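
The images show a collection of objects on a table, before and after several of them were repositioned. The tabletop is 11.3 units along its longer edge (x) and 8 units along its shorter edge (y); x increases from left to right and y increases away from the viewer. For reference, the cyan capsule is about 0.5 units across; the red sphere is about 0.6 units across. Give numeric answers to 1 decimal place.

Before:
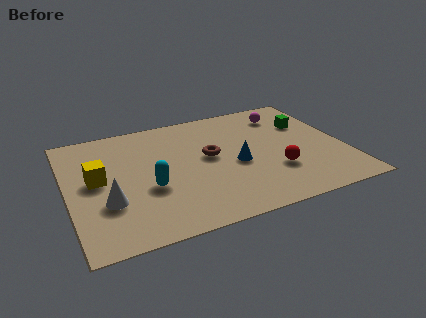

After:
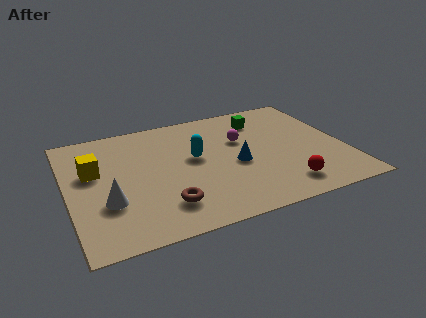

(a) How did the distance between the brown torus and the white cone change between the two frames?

-2.2

The distance was about 4.6 in the first image and 2.4 in the second, so they moved 2.2 units closer together.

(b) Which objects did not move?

the white cone and the blue cone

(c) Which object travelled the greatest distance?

the brown torus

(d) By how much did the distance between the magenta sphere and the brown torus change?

+0.9

The distance was about 3.9 in the first image and 4.8 in the second, so they moved 0.9 units further apart.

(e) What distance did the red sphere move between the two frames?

1.1

The red sphere moved from about (8.3, 2.5) to (8.5, 1.4), a distance of √(0.2² + 1.1²) ≈ 1.1.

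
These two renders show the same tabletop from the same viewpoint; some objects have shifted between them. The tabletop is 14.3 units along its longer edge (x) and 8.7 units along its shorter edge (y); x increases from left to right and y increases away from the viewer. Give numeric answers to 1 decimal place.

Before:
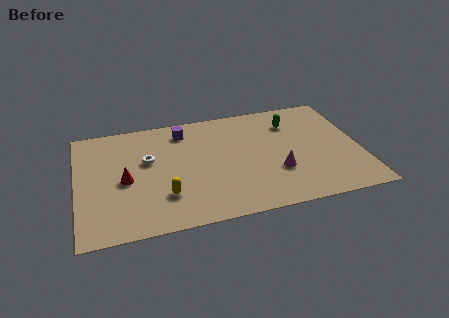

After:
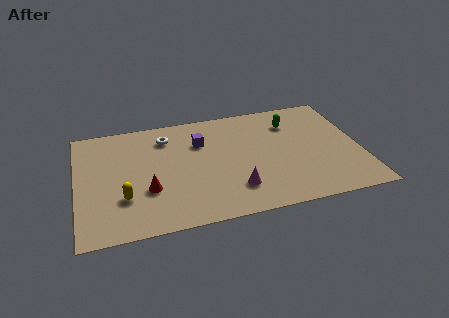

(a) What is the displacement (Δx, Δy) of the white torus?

(1.0, 1.6)

From the two frames, the white torus sits at roughly (3.6, 5.3) before and (4.6, 6.9) after.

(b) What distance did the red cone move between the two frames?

1.5

From (2.4, 4.0) to (3.5, 3.0), the red cone covered √(1.1² + 1.0²) ≈ 1.5 units.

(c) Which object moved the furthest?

the magenta cone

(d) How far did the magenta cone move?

2.3

From (10.0, 2.9) to (7.8, 2.1), the magenta cone covered √(2.2² + 0.8²) ≈ 2.3 units.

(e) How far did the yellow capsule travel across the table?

2.0

From (4.3, 2.4) to (2.3, 2.7), the yellow capsule covered √(2.0² + 0.3²) ≈ 2.0 units.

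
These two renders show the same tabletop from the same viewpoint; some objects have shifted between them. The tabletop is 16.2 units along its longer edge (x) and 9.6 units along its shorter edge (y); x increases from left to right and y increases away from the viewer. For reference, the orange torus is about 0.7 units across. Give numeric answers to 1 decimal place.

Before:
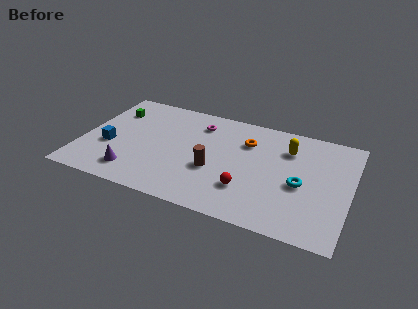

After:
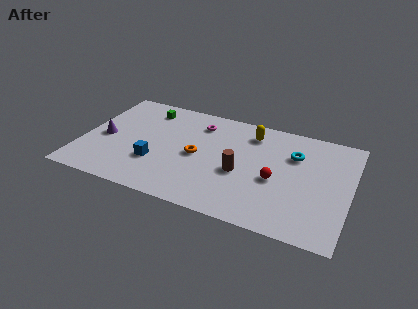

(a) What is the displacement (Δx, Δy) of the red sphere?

(1.6, 1.4)

The red sphere started near (10.2, 2.7) and ended near (11.8, 4.1).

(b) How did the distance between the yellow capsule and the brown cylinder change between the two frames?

-1.6

They were about 5.4 units apart before and 3.8 after — 1.6 units closer together.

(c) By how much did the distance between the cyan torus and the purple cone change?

+1.4

They were about 10.2 units apart before and 11.6 after — 1.4 units further apart.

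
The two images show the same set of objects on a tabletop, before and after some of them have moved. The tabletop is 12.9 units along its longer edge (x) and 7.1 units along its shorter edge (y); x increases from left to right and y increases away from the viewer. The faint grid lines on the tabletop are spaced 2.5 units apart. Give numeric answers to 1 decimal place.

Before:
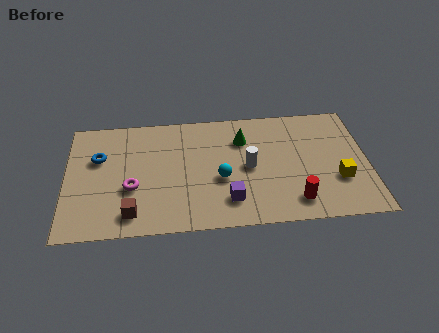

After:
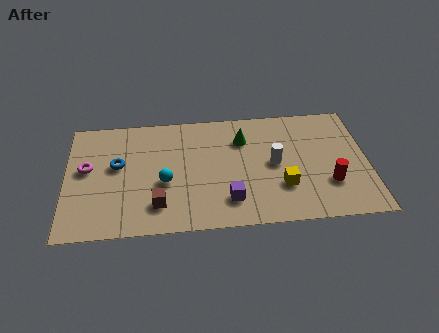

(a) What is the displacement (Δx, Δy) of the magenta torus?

(-1.9, 1.3)

The magenta torus was at about (2.8, 2.7) and moved to about (0.9, 4.0).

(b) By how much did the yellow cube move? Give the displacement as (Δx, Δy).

(-2.4, -0.2)

The yellow cube was at about (11.6, 2.4) and moved to about (9.2, 2.2).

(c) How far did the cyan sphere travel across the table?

2.4

From (6.6, 2.9) to (4.2, 2.9), the cyan sphere covered √(2.4² + 0.0²) ≈ 2.4 units.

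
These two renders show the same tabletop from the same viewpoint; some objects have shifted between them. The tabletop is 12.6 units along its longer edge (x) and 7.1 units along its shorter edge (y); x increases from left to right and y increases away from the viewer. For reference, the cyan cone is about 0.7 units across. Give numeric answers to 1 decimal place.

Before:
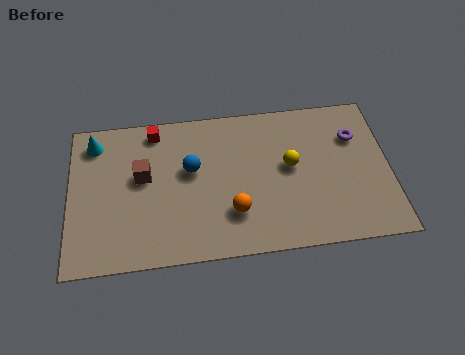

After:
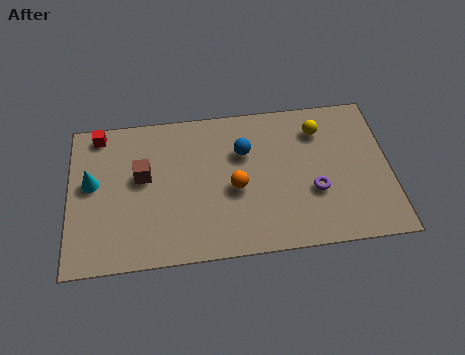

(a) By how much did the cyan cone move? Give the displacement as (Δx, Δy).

(-0.1, -1.9)

The cyan cone was at about (1.0, 5.9) and moved to about (0.9, 4.0).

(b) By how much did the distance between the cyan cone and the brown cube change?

-0.6

The distance was about 2.6 in the first image and 2.0 in the second, so they moved 0.6 units closer together.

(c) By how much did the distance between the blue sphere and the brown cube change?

+2.2

They were about 1.9 units apart before and 4.1 after — 2.2 units further apart.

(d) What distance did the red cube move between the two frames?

2.2

The red cube moved from about (3.4, 6.2) to (1.2, 6.3), a distance of √(2.2² + 0.1²) ≈ 2.2.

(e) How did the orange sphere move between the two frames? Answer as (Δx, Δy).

(0.1, 1.1)

The orange sphere started near (6.4, 2.0) and ended near (6.5, 3.1).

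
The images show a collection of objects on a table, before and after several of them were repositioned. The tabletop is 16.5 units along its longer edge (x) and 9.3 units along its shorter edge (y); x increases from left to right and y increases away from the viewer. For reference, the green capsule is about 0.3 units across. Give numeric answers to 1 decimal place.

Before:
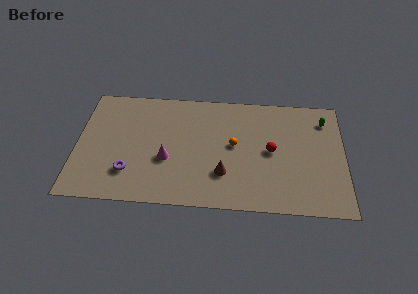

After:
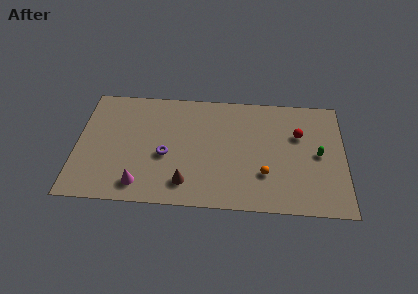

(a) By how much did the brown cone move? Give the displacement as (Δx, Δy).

(-2.3, -0.9)

The brown cone started near (9.1, 2.7) and ended near (6.8, 1.8).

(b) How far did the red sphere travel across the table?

2.2

The red sphere was near (12.0, 4.7) before and (13.7, 6.1) after, so it travelled √(1.7² + 1.4²) ≈ 2.2 units.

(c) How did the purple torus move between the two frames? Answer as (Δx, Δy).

(2.2, 1.5)

The purple torus started near (3.3, 2.4) and ended near (5.5, 3.9).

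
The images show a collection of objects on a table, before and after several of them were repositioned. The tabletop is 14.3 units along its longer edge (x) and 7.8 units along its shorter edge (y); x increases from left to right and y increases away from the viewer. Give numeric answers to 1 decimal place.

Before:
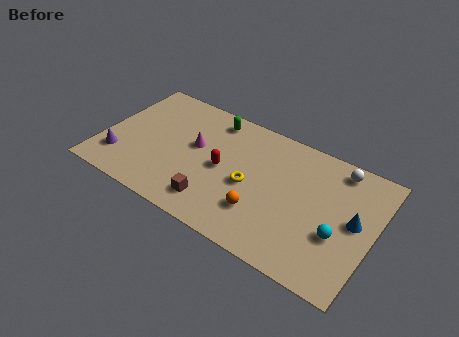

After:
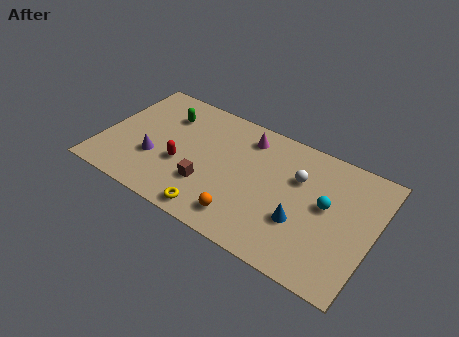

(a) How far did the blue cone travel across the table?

3.0

From (13.3, 4.1) to (10.7, 2.7), the blue cone covered √(2.6² + 1.4²) ≈ 3.0 units.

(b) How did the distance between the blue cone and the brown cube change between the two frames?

-2.6

They were about 7.5 units apart before and 4.9 after — 2.6 units closer together.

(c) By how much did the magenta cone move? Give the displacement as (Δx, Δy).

(2.5, 1.9)

The magenta cone started near (4.8, 4.5) and ended near (7.3, 6.4).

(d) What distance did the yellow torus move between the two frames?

3.0

The yellow torus was near (7.9, 3.5) before and (6.4, 0.9) after, so it travelled √(1.5² + 2.6²) ≈ 3.0 units.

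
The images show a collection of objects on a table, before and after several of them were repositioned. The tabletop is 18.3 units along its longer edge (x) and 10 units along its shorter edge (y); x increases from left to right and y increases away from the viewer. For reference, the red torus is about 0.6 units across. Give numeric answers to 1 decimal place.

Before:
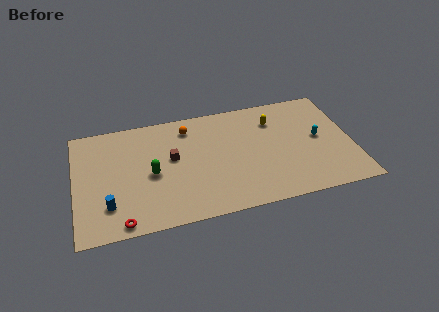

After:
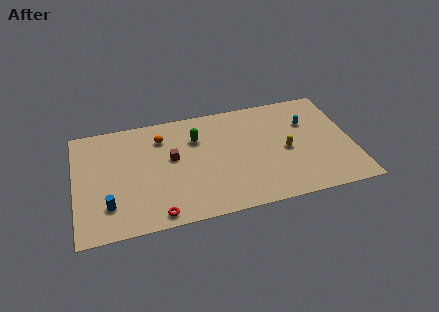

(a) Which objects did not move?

the brown cube and the blue cylinder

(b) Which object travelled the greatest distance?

the green capsule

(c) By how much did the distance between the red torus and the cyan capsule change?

-2.1

Before: roughly 13.9 units apart; after: 11.8. That's 2.1 units closer together.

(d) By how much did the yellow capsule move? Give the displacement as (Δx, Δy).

(0.6, -2.9)

From the two frames, the yellow capsule sits at roughly (13.3, 7.5) before and (13.9, 4.6) after.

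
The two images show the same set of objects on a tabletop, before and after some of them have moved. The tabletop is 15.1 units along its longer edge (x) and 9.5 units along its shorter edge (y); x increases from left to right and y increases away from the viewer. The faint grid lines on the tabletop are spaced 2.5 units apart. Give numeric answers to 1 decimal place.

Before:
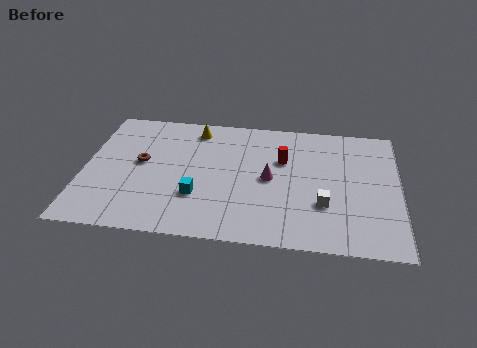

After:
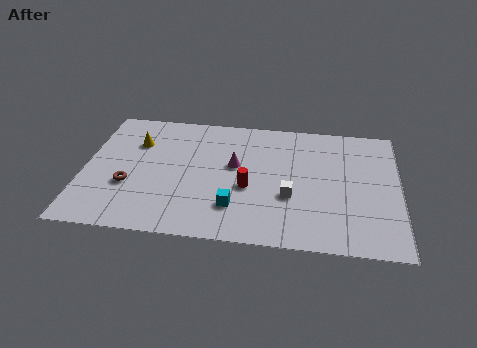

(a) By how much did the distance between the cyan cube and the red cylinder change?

-3.5

Before: roughly 5.1 units apart; after: 1.6. That's 3.5 units closer together.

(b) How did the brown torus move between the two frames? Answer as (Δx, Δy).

(-0.5, -1.8)

The brown torus was at about (2.7, 5.2) and moved to about (2.2, 3.4).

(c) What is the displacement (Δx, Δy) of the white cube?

(-1.6, 0.4)

The white cube was at about (11.5, 3.1) and moved to about (9.9, 3.5).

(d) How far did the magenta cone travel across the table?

1.9

The magenta cone moved from about (8.9, 4.7) to (7.2, 5.5), a distance of √(1.7² + 0.8²) ≈ 1.9.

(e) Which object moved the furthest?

the yellow cone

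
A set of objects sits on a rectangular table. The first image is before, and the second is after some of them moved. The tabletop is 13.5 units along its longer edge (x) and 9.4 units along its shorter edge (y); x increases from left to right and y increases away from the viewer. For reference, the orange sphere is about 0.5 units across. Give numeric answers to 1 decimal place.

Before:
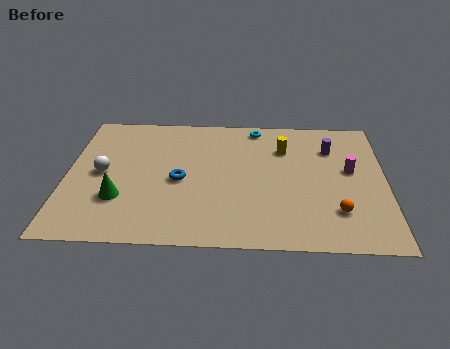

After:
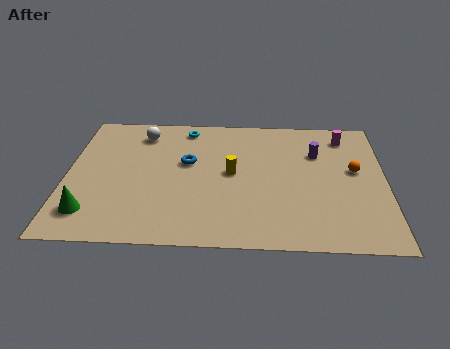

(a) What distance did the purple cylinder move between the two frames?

0.7

From (11.2, 6.9) to (10.6, 6.5), the purple cylinder covered √(0.6² + 0.4²) ≈ 0.7 units.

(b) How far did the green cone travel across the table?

1.6

The green cone moved from about (2.3, 2.9) to (1.1, 1.9), a distance of √(1.2² + 1.0²) ≈ 1.6.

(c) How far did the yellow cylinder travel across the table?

2.9

The yellow cylinder was near (9.2, 6.8) before and (7.0, 4.9) after, so it travelled √(2.2² + 1.9²) ≈ 2.9 units.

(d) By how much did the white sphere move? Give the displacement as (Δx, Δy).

(1.6, 3.0)

The white sphere started near (1.5, 4.7) and ended near (3.1, 7.7).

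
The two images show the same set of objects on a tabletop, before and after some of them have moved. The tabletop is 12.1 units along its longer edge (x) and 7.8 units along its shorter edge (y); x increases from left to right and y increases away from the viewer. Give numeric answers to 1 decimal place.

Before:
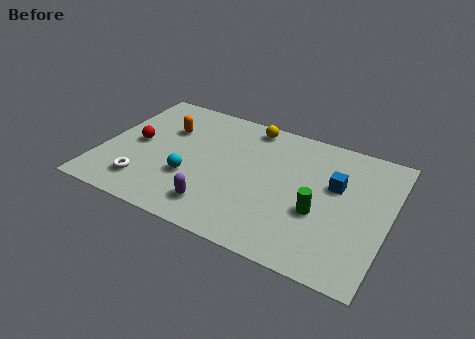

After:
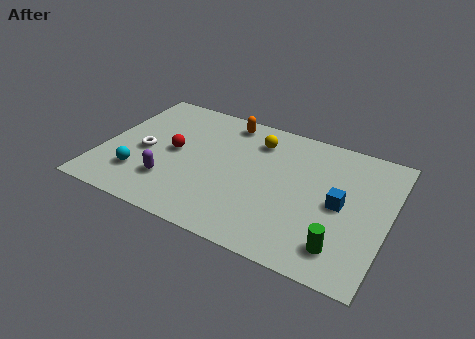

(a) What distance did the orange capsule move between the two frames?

2.8

The orange capsule was near (2.5, 5.3) before and (4.9, 6.8) after, so it travelled √(2.4² + 1.5²) ≈ 2.8 units.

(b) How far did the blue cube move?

1.0

The blue cube was near (9.8, 4.8) before and (10.1, 3.8) after, so it travelled √(0.3² + 1.0²) ≈ 1.0 units.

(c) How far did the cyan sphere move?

2.2

The cyan sphere moved from about (3.9, 2.7) to (1.8, 2.0), a distance of √(2.1² + 0.7²) ≈ 2.2.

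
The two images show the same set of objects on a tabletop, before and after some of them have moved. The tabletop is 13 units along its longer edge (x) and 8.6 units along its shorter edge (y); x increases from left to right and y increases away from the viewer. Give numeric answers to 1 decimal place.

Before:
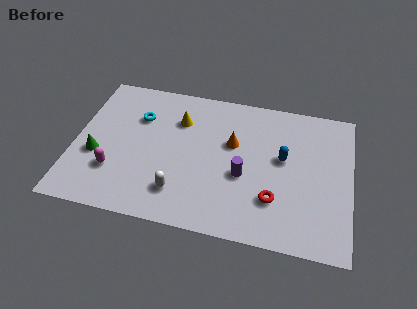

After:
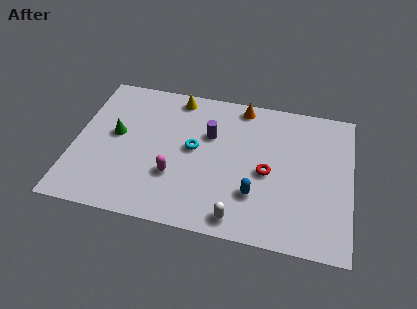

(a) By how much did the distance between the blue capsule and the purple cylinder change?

+1.6

Before: roughly 2.3 units apart; after: 3.9. That's 1.6 units further apart.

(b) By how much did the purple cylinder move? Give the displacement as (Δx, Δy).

(-1.7, 2.1)

From the two frames, the purple cylinder sits at roughly (8.0, 3.5) before and (6.3, 5.6) after.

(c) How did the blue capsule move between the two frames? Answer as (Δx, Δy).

(-1.2, -2.4)

The blue capsule started near (9.8, 4.9) and ended near (8.6, 2.5).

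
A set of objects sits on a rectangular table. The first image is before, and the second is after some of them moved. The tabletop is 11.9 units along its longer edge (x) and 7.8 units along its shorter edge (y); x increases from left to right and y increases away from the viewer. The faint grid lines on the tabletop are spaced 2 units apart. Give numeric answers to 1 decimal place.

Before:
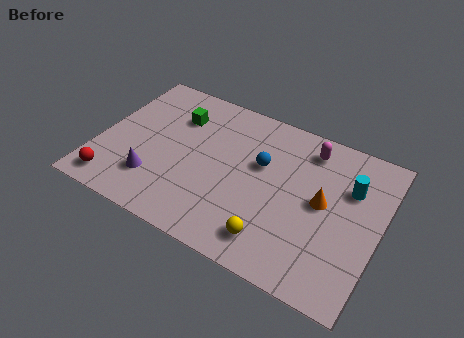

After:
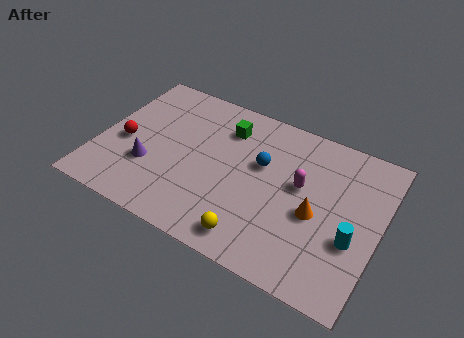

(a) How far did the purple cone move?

0.7

The purple cone was near (2.6, 2.0) before and (2.3, 2.6) after, so it travelled √(0.3² + 0.6²) ≈ 0.7 units.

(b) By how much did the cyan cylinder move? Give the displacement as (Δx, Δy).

(0.4, -2.4)

The cyan cylinder started near (10.5, 5.3) and ended near (10.9, 2.9).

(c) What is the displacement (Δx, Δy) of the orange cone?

(-0.2, -0.7)

From the two frames, the orange cone sits at roughly (9.5, 4.1) before and (9.3, 3.4) after.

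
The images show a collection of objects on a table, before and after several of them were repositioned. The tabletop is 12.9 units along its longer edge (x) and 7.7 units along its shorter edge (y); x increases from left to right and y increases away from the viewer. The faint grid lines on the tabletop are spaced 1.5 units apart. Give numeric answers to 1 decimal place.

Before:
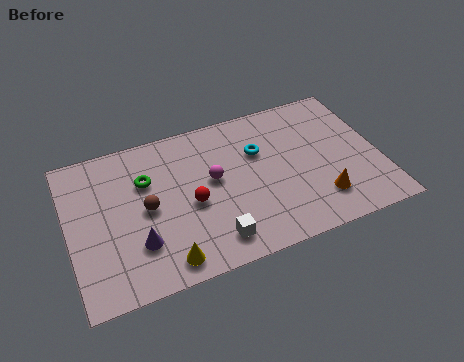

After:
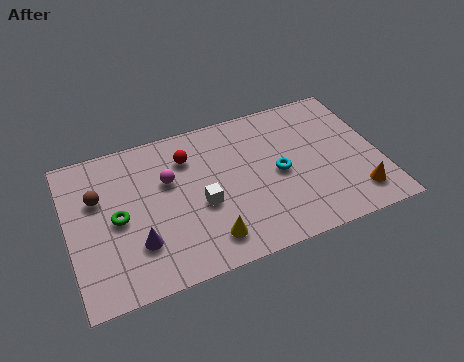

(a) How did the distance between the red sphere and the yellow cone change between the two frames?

+1.7

The distance was about 2.7 in the first image and 4.4 in the second, so they moved 1.7 units further apart.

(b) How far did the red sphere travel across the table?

2.4

The red sphere was near (5.0, 3.4) before and (5.1, 5.8) after, so it travelled √(0.1² + 2.4²) ≈ 2.4 units.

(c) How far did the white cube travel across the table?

1.9

From (5.7, 1.3) to (5.4, 3.2), the white cube covered √(0.3² + 1.9²) ≈ 1.9 units.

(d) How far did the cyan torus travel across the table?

1.6

The cyan torus was near (8.0, 5.1) before and (8.7, 3.7) after, so it travelled √(0.7² + 1.4²) ≈ 1.6 units.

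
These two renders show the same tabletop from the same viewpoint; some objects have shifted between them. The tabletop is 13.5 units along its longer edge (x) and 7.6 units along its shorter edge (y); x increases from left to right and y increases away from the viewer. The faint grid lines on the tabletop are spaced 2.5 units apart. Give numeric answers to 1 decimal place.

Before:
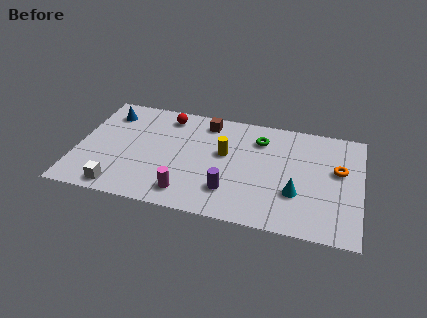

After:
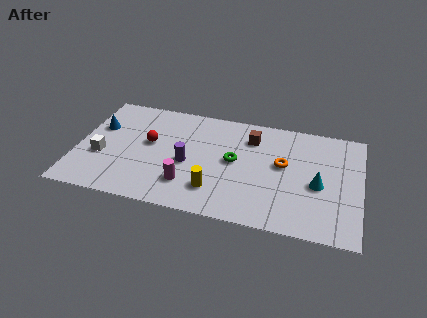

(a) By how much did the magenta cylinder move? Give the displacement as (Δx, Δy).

(0.0, 0.6)

The magenta cylinder started near (5.4, 1.3) and ended near (5.4, 1.9).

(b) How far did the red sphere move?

2.2

The red sphere was near (4.1, 6.4) before and (3.4, 4.3) after, so it travelled √(0.7² + 2.1²) ≈ 2.2 units.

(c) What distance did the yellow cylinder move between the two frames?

2.6

From (7.0, 4.4) to (6.7, 1.8), the yellow cylinder covered √(0.3² + 2.6²) ≈ 2.6 units.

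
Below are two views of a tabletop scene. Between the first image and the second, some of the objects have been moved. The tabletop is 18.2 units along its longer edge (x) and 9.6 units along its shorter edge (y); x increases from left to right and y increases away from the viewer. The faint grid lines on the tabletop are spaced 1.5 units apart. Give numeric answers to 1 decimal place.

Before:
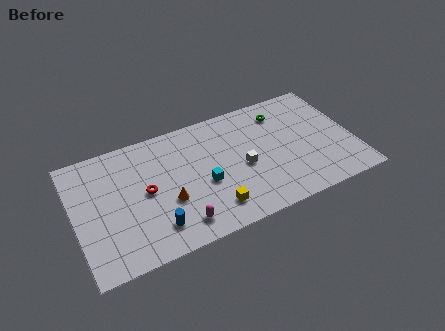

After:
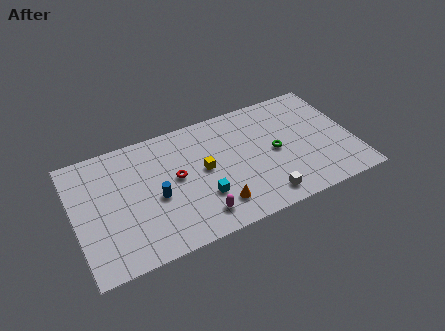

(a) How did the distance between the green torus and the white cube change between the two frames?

-1.0

The distance was about 4.5 in the first image and 3.5 in the second, so they moved 1.0 units closer together.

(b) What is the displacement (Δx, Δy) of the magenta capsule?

(1.3, 0.1)

The magenta capsule started near (6.4, 1.6) and ended near (7.7, 1.7).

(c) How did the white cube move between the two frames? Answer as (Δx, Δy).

(1.0, -2.9)

The white cube started near (10.9, 4.3) and ended near (11.9, 1.4).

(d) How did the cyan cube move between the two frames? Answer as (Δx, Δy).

(-0.2, -1.0)

The cyan cube started near (8.3, 4.0) and ended near (8.1, 3.0).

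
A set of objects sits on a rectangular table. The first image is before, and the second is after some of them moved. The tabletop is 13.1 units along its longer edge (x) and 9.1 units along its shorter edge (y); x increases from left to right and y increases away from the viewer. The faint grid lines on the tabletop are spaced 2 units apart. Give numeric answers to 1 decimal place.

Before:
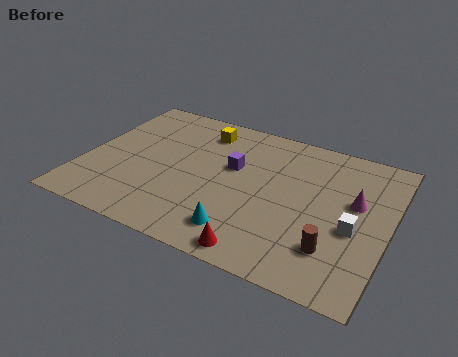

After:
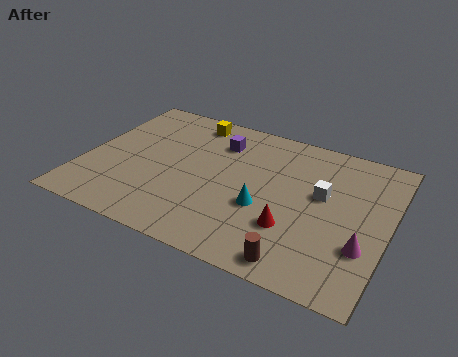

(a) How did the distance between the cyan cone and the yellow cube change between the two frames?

-0.4

They were about 6.2 units apart before and 5.8 after — 0.4 units closer together.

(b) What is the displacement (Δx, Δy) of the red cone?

(1.1, 1.9)

From the two frames, the red cone sits at roughly (8.1, 0.9) before and (9.2, 2.8) after.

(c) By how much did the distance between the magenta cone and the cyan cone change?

-1.4

The distance was about 5.7 in the first image and 4.3 in the second, so they moved 1.4 units closer together.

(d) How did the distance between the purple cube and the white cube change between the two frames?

-0.7

Before: roughly 5.7 units apart; after: 5.0. That's 0.7 units closer together.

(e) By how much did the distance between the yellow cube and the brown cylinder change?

+0.8

They were about 8.1 units apart before and 8.9 after — 0.8 units further apart.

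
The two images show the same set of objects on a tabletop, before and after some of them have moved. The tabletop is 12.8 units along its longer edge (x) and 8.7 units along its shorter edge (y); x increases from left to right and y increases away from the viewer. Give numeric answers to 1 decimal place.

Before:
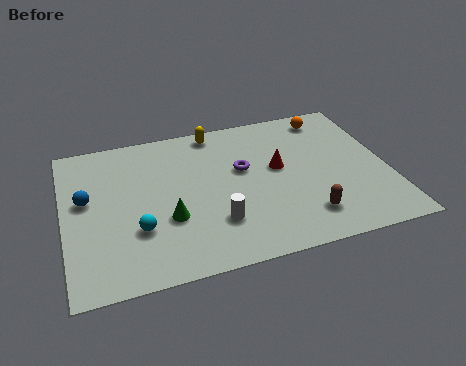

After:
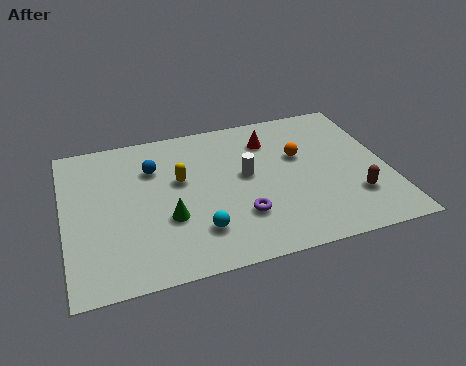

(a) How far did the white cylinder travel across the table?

2.8

The white cylinder moved from about (5.8, 2.4) to (7.2, 4.8), a distance of √(1.4² + 2.4²) ≈ 2.8.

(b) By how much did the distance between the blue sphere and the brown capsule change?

-0.4

They were about 9.0 units apart before and 8.6 after — 0.4 units closer together.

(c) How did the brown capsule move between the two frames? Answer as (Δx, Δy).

(2.0, 0.6)

The brown capsule started near (9.3, 1.8) and ended near (11.3, 2.4).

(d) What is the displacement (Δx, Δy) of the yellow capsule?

(-1.6, -2.6)

The yellow capsule started near (6.2, 7.8) and ended near (4.6, 5.2).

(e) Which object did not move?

the green cone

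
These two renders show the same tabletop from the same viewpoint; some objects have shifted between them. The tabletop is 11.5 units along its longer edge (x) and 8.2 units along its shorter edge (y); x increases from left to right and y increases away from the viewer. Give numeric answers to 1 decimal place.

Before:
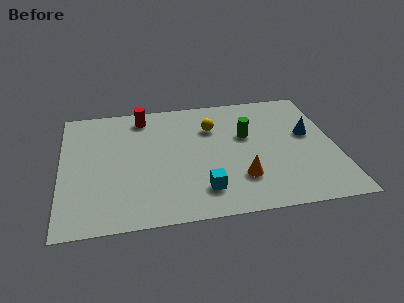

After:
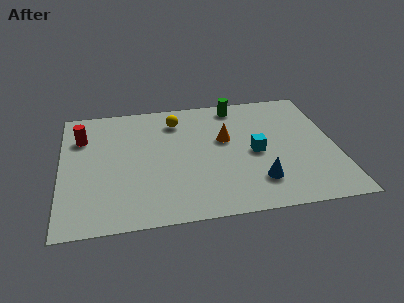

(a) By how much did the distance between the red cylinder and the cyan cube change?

+1.7

Before: roughly 5.8 units apart; after: 7.5. That's 1.7 units further apart.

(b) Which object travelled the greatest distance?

the blue cone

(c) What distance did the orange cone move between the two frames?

2.7

The orange cone moved from about (7.4, 2.2) to (6.9, 4.9), a distance of √(0.5² + 2.7²) ≈ 2.7.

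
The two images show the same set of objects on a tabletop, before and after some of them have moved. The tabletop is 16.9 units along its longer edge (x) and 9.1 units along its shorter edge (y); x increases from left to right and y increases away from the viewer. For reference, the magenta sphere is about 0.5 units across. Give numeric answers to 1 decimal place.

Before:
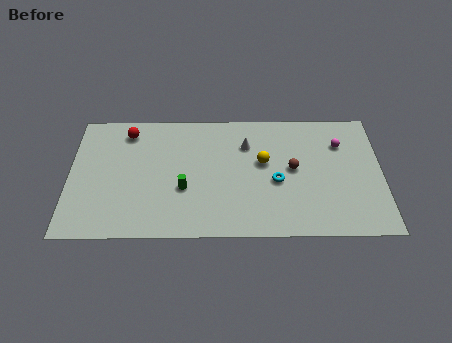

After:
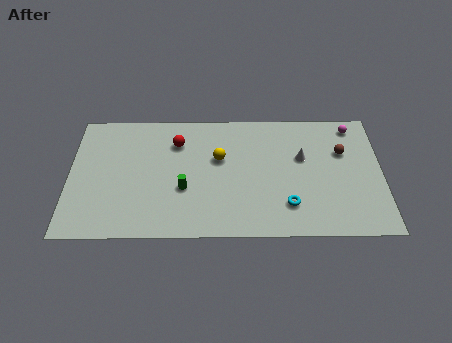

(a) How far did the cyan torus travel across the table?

1.8

The cyan torus moved from about (11.2, 3.9) to (11.8, 2.2), a distance of √(0.6² + 1.7²) ≈ 1.8.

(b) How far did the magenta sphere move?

1.5

The magenta sphere was near (14.7, 6.6) before and (15.4, 7.9) after, so it travelled √(0.7² + 1.3²) ≈ 1.5 units.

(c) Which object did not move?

the green cylinder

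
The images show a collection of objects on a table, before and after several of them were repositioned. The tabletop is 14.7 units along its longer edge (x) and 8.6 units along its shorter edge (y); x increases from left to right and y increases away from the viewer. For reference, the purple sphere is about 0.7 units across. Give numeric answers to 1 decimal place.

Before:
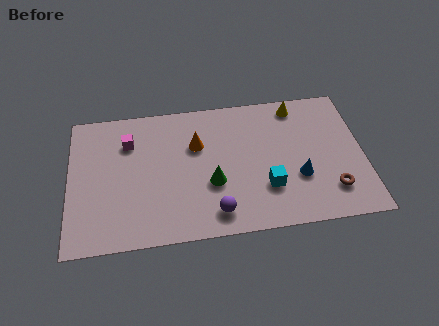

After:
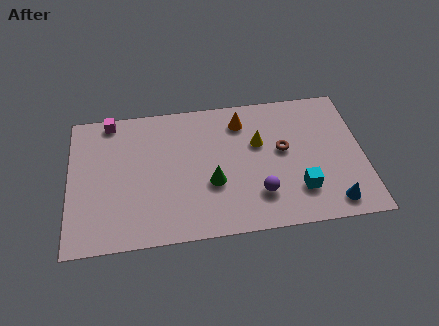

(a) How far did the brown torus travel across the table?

3.6

The brown torus moved from about (13.0, 2.0) to (10.7, 4.8), a distance of √(2.3² + 2.8²) ≈ 3.6.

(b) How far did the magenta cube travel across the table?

1.7

From (3.0, 6.3) to (2.1, 7.8), the magenta cube covered √(0.9² + 1.5²) ≈ 1.7 units.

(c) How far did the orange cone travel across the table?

2.6

From (6.4, 5.7) to (8.7, 6.9), the orange cone covered √(2.3² + 1.2²) ≈ 2.6 units.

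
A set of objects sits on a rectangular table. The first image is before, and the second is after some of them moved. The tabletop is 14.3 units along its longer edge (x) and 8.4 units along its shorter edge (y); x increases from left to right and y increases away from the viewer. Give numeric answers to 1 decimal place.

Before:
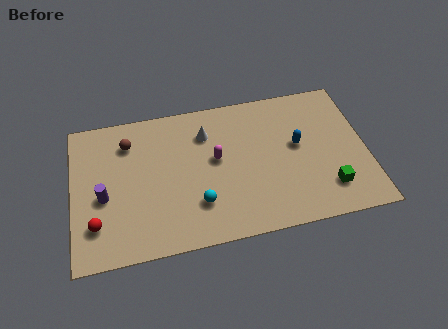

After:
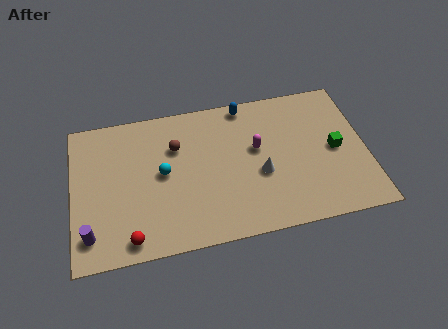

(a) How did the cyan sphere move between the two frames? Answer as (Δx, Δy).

(-1.6, 2.1)

The cyan sphere was at about (6.0, 2.3) and moved to about (4.4, 4.4).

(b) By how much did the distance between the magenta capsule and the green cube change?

-2.1

Before: roughly 6.0 units apart; after: 3.9. That's 2.1 units closer together.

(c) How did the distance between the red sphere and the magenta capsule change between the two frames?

+1.0

They were about 6.4 units apart before and 7.4 after — 1.0 units further apart.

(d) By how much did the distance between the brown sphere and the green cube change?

-2.7

The distance was about 10.6 in the first image and 7.9 in the second, so they moved 2.7 units closer together.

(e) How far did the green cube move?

2.3

The green cube moved from about (12.3, 1.9) to (12.8, 4.1), a distance of √(0.5² + 2.2²) ≈ 2.3.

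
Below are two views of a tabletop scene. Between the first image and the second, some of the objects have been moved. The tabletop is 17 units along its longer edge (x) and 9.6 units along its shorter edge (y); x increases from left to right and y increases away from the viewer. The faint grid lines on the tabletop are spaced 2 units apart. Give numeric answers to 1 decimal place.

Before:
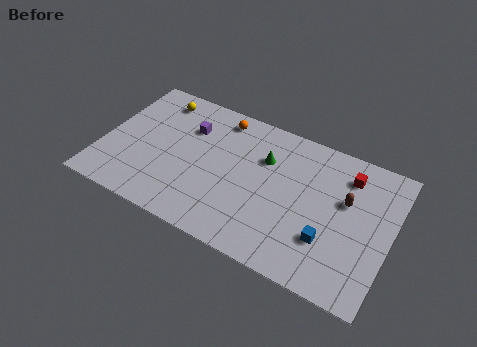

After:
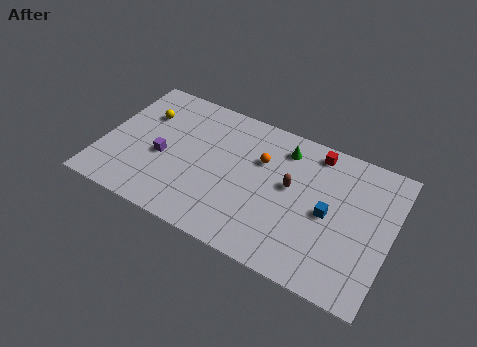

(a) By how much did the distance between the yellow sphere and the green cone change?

+1.5

The distance was about 6.9 in the first image and 8.4 in the second, so they moved 1.5 units further apart.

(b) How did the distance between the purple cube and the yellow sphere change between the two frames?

+0.5

They were about 2.5 units apart before and 3.0 after — 0.5 units further apart.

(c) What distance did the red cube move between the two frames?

2.2

The red cube was near (14.2, 7.6) before and (12.2, 8.4) after, so it travelled √(2.0² + 0.8²) ≈ 2.2 units.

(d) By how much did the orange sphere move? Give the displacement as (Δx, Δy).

(2.7, -1.9)

The orange sphere started near (6.5, 8.3) and ended near (9.2, 6.4).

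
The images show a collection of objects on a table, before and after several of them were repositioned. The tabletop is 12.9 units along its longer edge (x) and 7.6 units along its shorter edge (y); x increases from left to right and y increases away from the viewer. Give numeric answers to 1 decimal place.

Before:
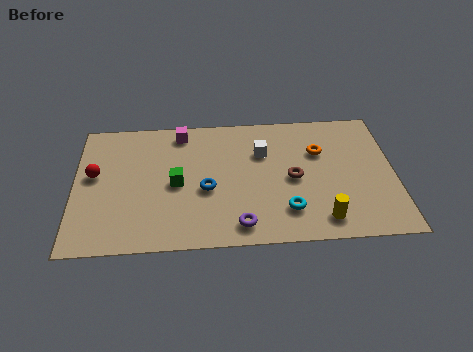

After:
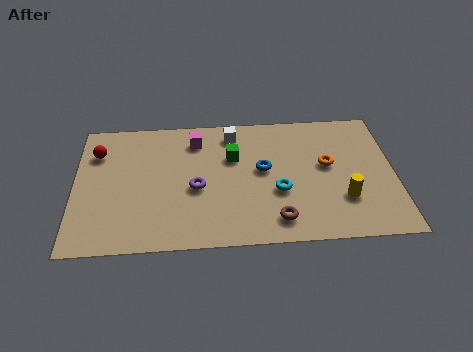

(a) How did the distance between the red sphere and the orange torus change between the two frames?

+0.3

They were about 9.1 units apart before and 9.4 after — 0.3 units further apart.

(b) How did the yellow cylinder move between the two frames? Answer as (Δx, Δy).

(0.9, 1.1)

The yellow cylinder was at about (9.9, 1.2) and moved to about (10.8, 2.3).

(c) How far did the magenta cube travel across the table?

0.8

From (4.3, 6.6) to (4.9, 6.1), the magenta cube covered √(0.6² + 0.5²) ≈ 0.8 units.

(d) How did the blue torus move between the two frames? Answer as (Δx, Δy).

(2.3, 1.0)

From the two frames, the blue torus sits at roughly (5.3, 3.2) before and (7.6, 4.2) after.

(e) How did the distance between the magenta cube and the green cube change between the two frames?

-1.1

They were about 3.0 units apart before and 1.9 after — 1.1 units closer together.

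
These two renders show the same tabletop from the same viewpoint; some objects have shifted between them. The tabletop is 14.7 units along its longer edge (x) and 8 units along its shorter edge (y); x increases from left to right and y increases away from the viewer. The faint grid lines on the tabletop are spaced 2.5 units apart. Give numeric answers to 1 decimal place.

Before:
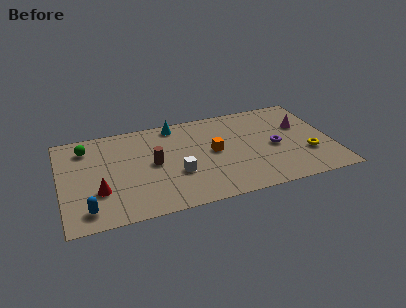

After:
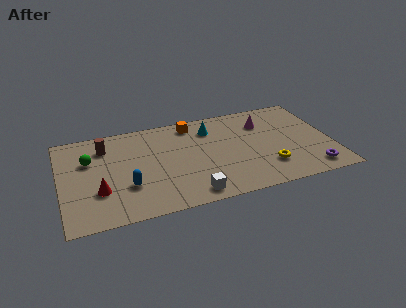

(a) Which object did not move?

the red cone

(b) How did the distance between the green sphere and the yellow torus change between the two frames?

-2.4

Before: roughly 12.4 units apart; after: 10.0. That's 2.4 units closer together.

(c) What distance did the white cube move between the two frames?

2.0

From (6.2, 2.9) to (6.8, 1.0), the white cube covered √(0.6² + 1.9²) ≈ 2.0 units.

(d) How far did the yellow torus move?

2.3

From (13.3, 2.6) to (11.1, 2.1), the yellow torus covered √(2.2² + 0.5²) ≈ 2.3 units.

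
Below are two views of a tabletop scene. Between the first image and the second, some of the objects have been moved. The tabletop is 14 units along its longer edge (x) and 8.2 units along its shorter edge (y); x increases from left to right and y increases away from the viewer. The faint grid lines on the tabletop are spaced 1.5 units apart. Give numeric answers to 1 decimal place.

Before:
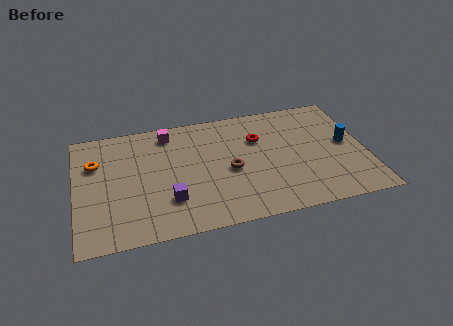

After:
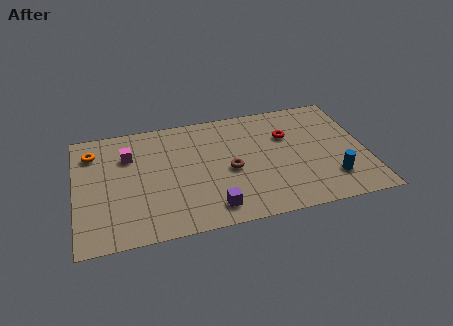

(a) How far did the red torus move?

1.4

The red torus moved from about (8.9, 5.6) to (10.3, 5.5), a distance of √(1.4² + 0.1²) ≈ 1.4.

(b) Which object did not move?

the brown torus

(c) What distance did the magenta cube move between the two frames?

2.3

From (4.6, 7.0) to (2.6, 5.8), the magenta cube covered √(2.0² + 1.2²) ≈ 2.3 units.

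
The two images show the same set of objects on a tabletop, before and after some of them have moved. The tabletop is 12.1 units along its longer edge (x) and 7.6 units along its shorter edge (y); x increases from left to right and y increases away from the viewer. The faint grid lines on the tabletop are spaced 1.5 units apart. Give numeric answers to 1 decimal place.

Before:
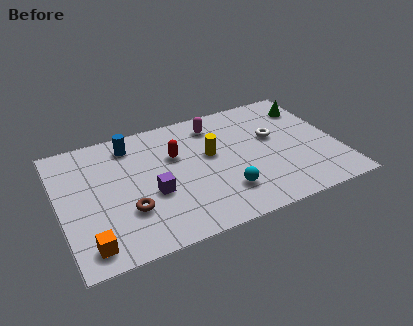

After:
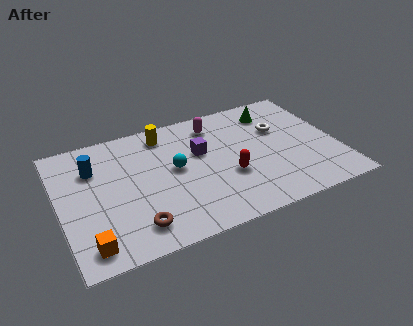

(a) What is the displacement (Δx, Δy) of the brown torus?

(0.2, -1.0)

The brown torus was at about (2.8, 2.4) and moved to about (3.0, 1.4).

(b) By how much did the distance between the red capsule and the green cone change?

-2.1

They were about 6.2 units apart before and 4.1 after — 2.1 units closer together.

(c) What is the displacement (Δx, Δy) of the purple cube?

(2.3, 1.7)

The purple cube started near (3.9, 3.0) and ended near (6.2, 4.7).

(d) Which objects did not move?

the orange cube and the magenta capsule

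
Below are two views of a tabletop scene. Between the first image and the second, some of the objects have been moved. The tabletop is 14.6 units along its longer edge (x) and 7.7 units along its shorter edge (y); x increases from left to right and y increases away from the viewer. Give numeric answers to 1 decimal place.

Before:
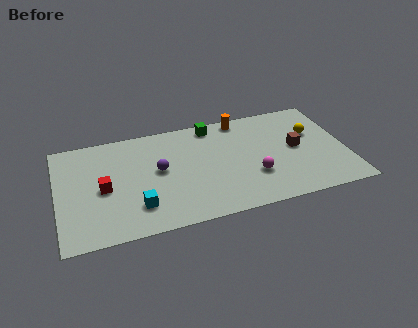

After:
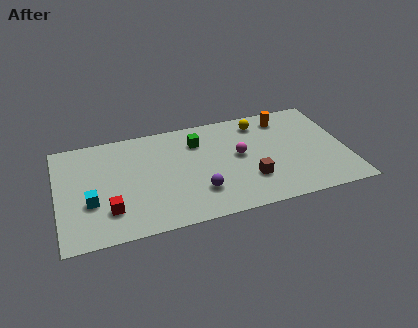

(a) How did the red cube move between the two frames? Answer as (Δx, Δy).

(0.2, -1.6)

From the two frames, the red cube sits at roughly (2.3, 3.6) before and (2.5, 2.0) after.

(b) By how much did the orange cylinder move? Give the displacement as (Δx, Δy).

(2.2, -0.5)

From the two frames, the orange cylinder sits at roughly (9.5, 6.9) before and (11.7, 6.4) after.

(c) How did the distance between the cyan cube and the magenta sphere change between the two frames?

+1.8

Before: roughly 5.9 units apart; after: 7.7. That's 1.8 units further apart.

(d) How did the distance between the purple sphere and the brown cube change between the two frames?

-4.4

They were about 7.0 units apart before and 2.6 after — 4.4 units closer together.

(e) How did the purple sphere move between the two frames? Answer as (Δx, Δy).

(1.9, -2.1)

The purple sphere started near (5.1, 4.2) and ended near (7.0, 2.1).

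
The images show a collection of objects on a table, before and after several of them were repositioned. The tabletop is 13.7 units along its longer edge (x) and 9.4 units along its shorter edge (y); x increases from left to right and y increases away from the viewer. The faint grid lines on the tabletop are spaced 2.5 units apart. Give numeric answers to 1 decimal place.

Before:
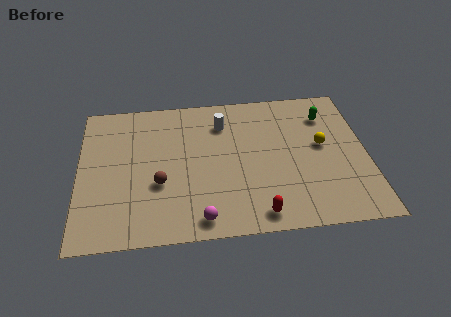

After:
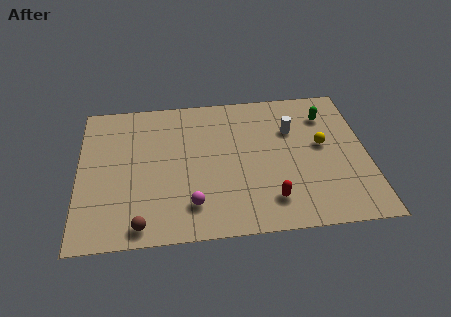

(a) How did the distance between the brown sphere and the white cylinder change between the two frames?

+4.3

They were about 4.8 units apart before and 9.1 after — 4.3 units further apart.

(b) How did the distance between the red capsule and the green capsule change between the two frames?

-1.0

Before: roughly 7.0 units apart; after: 6.0. That's 1.0 units closer together.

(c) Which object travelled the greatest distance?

the white cylinder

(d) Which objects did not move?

the green capsule and the yellow sphere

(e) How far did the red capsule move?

1.0

The red capsule moved from about (8.4, 1.1) to (9.0, 1.9), a distance of √(0.6² + 0.8²) ≈ 1.0.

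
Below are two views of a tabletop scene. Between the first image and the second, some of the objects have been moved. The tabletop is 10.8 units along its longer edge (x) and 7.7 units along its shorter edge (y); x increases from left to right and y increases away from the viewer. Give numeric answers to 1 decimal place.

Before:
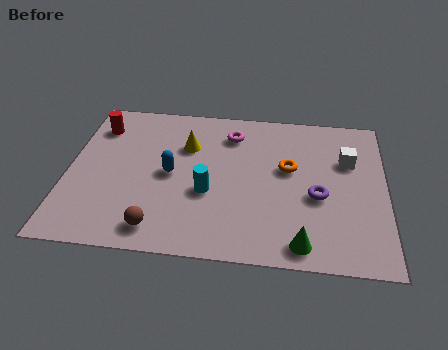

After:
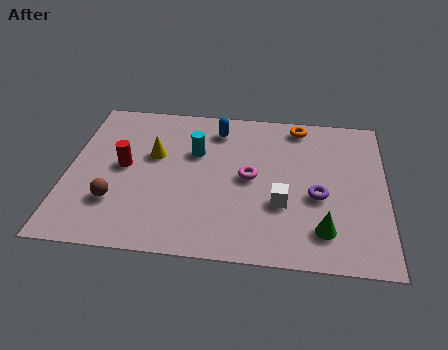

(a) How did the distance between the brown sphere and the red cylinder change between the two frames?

-3.6

They were about 5.4 units apart before and 1.8 after — 3.6 units closer together.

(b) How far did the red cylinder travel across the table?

2.2

The red cylinder moved from about (0.9, 6.0) to (1.9, 4.0), a distance of √(1.0² + 2.0²) ≈ 2.2.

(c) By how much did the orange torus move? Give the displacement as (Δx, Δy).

(0.3, 2.3)

The orange torus was at about (7.5, 4.5) and moved to about (7.8, 6.8).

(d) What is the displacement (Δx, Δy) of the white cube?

(-2.2, -2.4)

From the two frames, the white cube sits at roughly (9.5, 5.1) before and (7.3, 2.7) after.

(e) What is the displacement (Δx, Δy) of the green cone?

(0.7, 0.7)

The green cone was at about (8.0, 0.9) and moved to about (8.7, 1.6).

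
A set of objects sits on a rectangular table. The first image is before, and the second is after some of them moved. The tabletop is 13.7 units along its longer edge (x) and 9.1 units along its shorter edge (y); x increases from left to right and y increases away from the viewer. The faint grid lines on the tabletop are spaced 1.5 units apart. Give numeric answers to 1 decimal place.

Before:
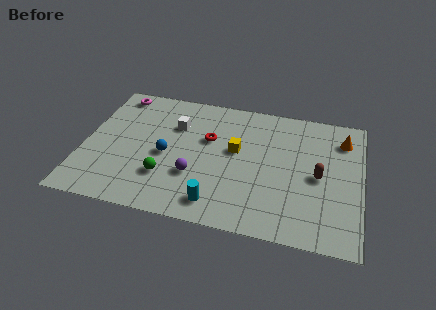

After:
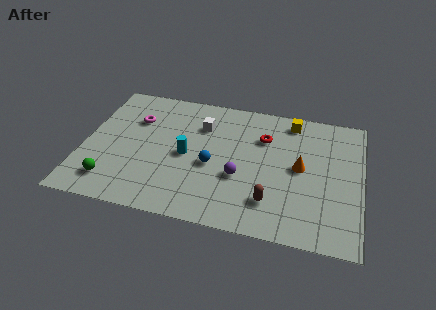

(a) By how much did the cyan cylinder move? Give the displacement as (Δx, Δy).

(-1.7, 2.9)

The cyan cylinder started near (6.8, 1.4) and ended near (5.1, 4.3).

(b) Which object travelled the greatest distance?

the yellow cube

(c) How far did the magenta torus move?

2.0

The magenta torus moved from about (1.3, 8.0) to (2.4, 6.3), a distance of √(1.1² + 1.7²) ≈ 2.0.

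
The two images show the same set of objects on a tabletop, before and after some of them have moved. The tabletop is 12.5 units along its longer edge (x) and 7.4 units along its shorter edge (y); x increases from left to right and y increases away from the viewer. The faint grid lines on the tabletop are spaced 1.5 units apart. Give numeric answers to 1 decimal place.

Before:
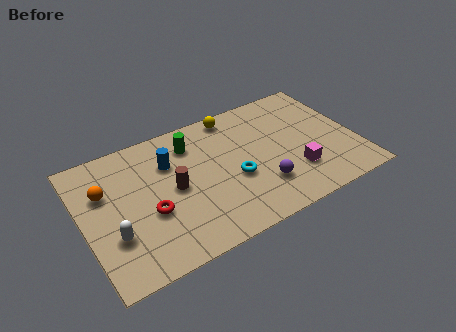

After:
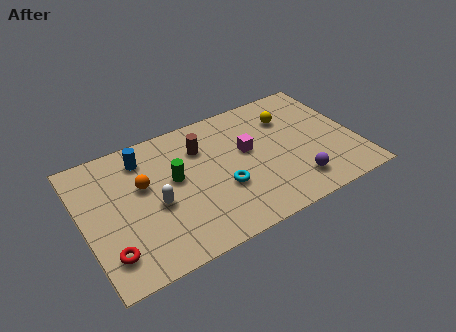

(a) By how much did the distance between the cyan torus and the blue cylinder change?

+1.1

Before: roughly 3.5 units apart; after: 4.6. That's 1.1 units further apart.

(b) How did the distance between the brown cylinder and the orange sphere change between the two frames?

-0.3

Before: roughly 3.2 units apart; after: 2.9. That's 0.3 units closer together.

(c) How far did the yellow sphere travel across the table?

2.7

The yellow sphere moved from about (7.3, 6.6) to (9.7, 5.4), a distance of √(2.4² + 1.2²) ≈ 2.7.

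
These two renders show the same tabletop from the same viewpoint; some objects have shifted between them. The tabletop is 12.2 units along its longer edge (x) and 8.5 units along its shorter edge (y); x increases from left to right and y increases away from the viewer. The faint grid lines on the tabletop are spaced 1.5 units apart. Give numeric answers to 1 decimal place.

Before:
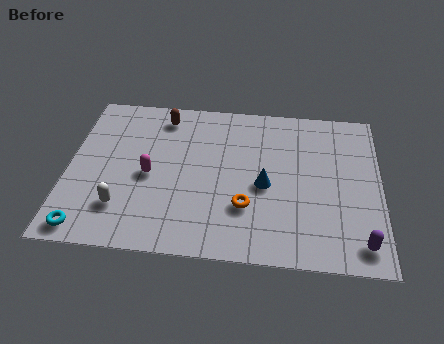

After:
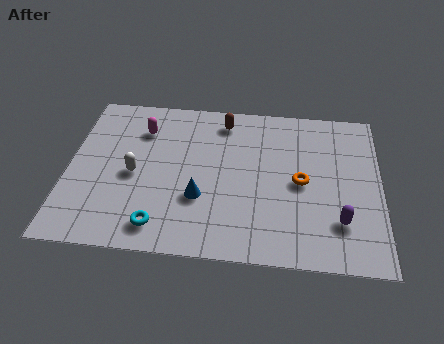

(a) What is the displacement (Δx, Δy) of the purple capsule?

(-0.8, 1.0)

The purple capsule started near (11.4, 1.2) and ended near (10.6, 2.2).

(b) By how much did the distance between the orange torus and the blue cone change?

+2.7

The distance was about 1.4 in the first image and 4.1 in the second, so they moved 2.7 units further apart.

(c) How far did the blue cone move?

2.7

The blue cone moved from about (7.7, 3.8) to (5.2, 2.9), a distance of √(2.5² + 0.9²) ≈ 2.7.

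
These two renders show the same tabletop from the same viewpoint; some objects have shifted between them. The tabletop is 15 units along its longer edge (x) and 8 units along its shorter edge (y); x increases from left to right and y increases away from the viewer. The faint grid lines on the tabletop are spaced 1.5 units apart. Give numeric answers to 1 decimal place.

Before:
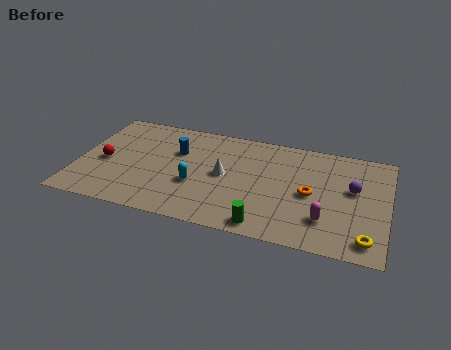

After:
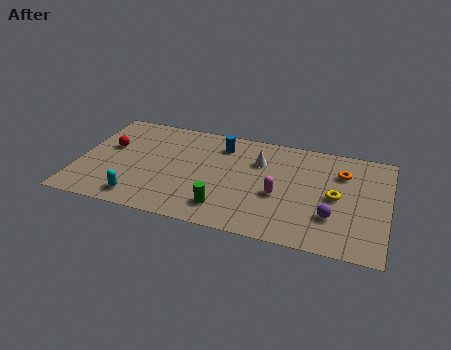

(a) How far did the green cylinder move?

2.1

The green cylinder was near (9.3, 0.9) before and (7.3, 1.6) after, so it travelled √(2.0² + 0.7²) ≈ 2.1 units.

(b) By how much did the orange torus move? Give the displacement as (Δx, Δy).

(1.4, 2.0)

From the two frames, the orange torus sits at roughly (11.3, 3.8) before and (12.7, 5.8) after.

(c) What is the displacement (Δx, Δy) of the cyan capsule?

(-2.6, -1.8)

From the two frames, the cyan capsule sits at roughly (5.8, 3.0) before and (3.2, 1.2) after.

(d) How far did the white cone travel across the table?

2.2

The white cone was near (7.1, 4.1) before and (8.7, 5.6) after, so it travelled √(1.6² + 1.5²) ≈ 2.2 units.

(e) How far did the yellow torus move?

3.1

The yellow torus was near (14.1, 1.2) before and (12.5, 3.9) after, so it travelled √(1.6² + 2.7²) ≈ 3.1 units.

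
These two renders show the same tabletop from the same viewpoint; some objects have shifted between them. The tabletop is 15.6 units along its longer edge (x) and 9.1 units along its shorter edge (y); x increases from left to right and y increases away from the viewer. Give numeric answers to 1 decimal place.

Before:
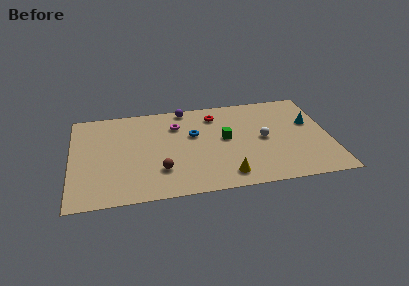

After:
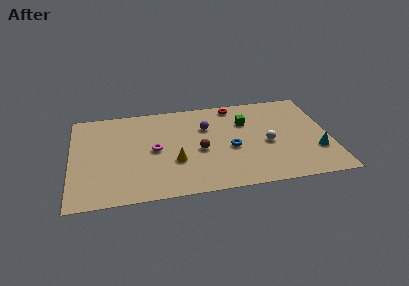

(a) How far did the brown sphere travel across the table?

2.8

The brown sphere was near (5.3, 2.5) before and (7.7, 4.0) after, so it travelled √(2.4² + 1.5²) ≈ 2.8 units.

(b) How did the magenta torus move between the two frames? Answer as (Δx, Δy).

(-1.4, -2.2)

The magenta torus started near (6.4, 6.7) and ended near (5.0, 4.5).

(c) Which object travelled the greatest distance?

the yellow cone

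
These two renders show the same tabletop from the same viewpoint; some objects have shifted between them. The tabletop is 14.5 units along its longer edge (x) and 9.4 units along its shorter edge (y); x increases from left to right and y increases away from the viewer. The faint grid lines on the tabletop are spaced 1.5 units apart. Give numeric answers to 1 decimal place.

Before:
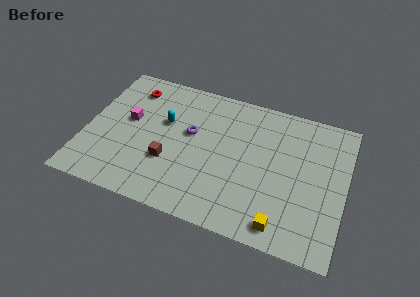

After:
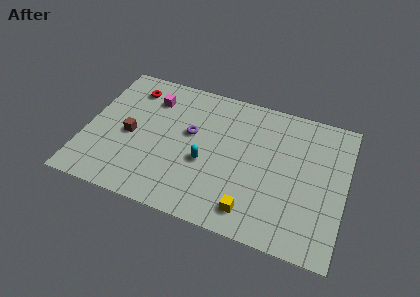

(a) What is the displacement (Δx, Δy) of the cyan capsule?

(2.5, -2.0)

The cyan capsule was at about (4.3, 5.8) and moved to about (6.8, 3.8).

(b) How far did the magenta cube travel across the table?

2.2

From (2.3, 5.3) to (3.4, 7.2), the magenta cube covered √(1.1² + 1.9²) ≈ 2.2 units.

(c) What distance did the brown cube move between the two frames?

2.5

The brown cube moved from about (4.8, 3.2) to (2.5, 4.3), a distance of √(2.3² + 1.1²) ≈ 2.5.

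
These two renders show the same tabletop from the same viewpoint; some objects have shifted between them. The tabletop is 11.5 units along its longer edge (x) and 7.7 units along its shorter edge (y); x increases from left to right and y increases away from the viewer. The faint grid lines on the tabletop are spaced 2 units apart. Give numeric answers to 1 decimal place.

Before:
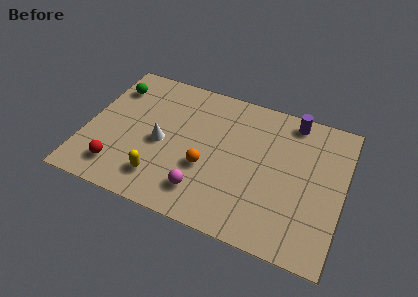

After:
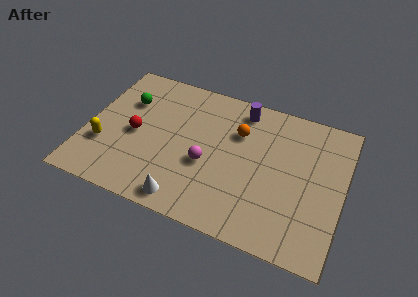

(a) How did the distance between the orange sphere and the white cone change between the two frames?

+2.6

They were about 2.2 units apart before and 4.8 after — 2.6 units further apart.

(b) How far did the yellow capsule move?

2.8

The yellow capsule moved from about (3.6, 1.6) to (0.9, 2.5), a distance of √(2.7² + 0.9²) ≈ 2.8.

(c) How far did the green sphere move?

0.9

The green sphere moved from about (0.9, 5.9) to (1.6, 5.3), a distance of √(0.7² + 0.6²) ≈ 0.9.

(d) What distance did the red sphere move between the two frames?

2.2

The red sphere moved from about (1.7, 1.5) to (2.2, 3.6), a distance of √(0.5² + 2.1²) ≈ 2.2.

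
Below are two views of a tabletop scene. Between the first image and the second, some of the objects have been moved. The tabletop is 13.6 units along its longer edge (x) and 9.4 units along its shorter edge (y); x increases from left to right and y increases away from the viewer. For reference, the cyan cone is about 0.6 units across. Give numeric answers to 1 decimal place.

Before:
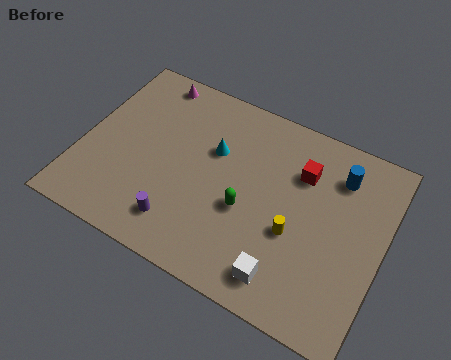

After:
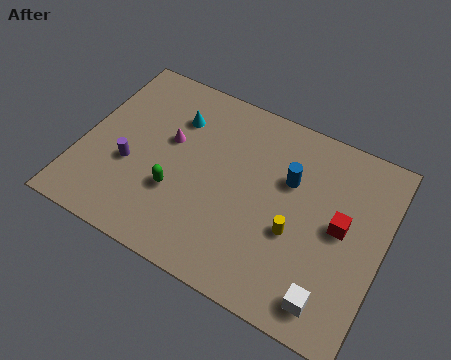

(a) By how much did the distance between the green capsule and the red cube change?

+3.8

The distance was about 3.6 in the first image and 7.4 in the second, so they moved 3.8 units further apart.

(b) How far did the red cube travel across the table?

2.7

The red cube moved from about (9.7, 6.7) to (11.7, 4.9), a distance of √(2.0² + 1.8²) ≈ 2.7.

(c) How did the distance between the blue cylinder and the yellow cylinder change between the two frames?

-1.4

Before: roughly 3.9 units apart; after: 2.5. That's 1.4 units closer together.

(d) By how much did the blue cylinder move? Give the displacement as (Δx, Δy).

(-2.1, -1.2)

The blue cylinder started near (11.3, 7.3) and ended near (9.2, 6.1).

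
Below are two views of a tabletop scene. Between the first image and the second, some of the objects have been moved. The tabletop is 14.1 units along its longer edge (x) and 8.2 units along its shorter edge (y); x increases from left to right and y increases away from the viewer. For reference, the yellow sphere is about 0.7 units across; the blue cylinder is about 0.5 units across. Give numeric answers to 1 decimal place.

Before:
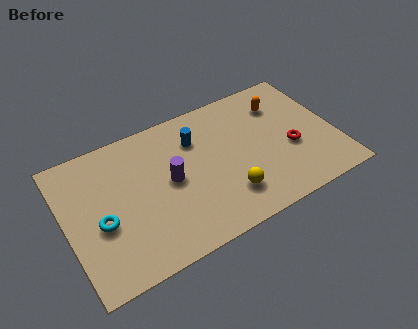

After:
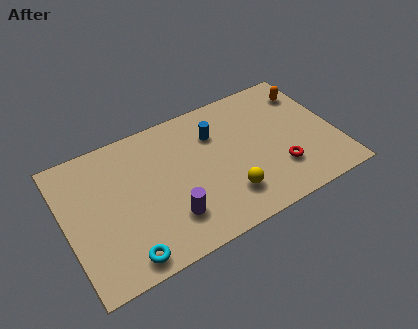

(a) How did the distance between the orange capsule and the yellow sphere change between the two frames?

+1.2

The distance was about 5.5 in the first image and 6.7 in the second, so they moved 1.2 units further apart.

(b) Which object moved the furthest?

the cyan torus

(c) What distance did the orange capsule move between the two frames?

1.5

The orange capsule moved from about (11.6, 6.2) to (13.1, 6.4), a distance of √(1.5² + 0.2²) ≈ 1.5.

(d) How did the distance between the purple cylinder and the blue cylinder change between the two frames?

+2.4

The distance was about 2.4 in the first image and 4.8 in the second, so they moved 2.4 units further apart.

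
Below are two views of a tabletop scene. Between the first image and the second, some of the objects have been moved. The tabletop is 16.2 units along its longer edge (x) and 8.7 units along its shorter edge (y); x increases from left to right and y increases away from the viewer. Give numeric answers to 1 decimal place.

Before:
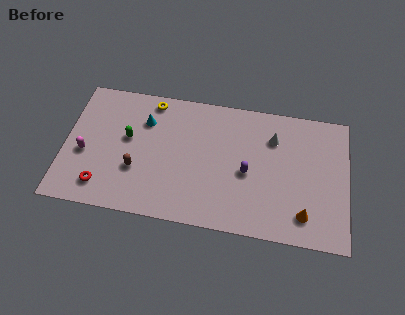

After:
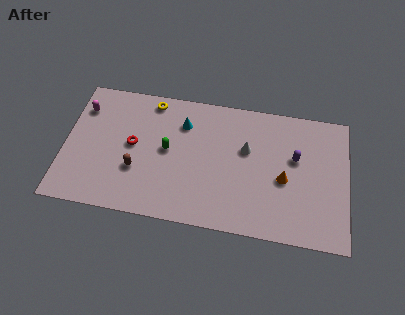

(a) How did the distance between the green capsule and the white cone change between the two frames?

-3.8

They were about 8.4 units apart before and 4.6 after — 3.8 units closer together.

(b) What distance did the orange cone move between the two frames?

2.4

From (13.8, 1.7) to (12.6, 3.8), the orange cone covered √(1.2² + 2.1²) ≈ 2.4 units.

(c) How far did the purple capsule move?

3.0

The purple capsule was near (10.5, 3.9) before and (13.2, 5.3) after, so it travelled √(2.7² + 1.4²) ≈ 3.0 units.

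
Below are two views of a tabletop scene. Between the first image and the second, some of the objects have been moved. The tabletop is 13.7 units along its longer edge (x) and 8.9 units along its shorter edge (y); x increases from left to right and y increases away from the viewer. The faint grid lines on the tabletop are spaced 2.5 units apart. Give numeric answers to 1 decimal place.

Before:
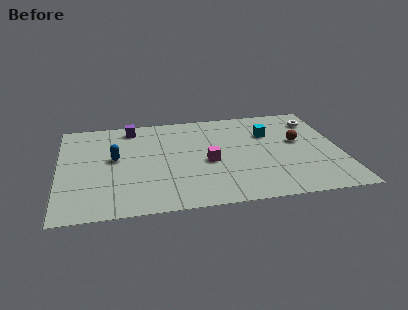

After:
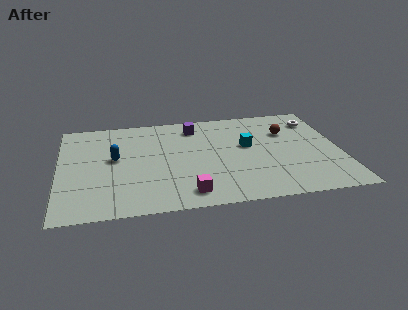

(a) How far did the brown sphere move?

1.1

The brown sphere was near (11.7, 5.1) before and (11.2, 6.1) after, so it travelled √(0.5² + 1.0²) ≈ 1.1 units.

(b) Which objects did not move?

the blue capsule and the white torus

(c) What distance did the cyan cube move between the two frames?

1.5

The cyan cube was near (10.3, 6.1) before and (9.2, 5.1) after, so it travelled √(1.1² + 1.0²) ≈ 1.5 units.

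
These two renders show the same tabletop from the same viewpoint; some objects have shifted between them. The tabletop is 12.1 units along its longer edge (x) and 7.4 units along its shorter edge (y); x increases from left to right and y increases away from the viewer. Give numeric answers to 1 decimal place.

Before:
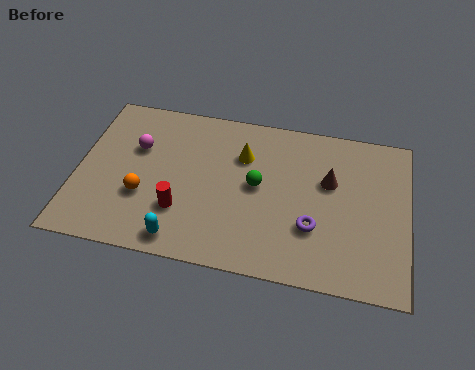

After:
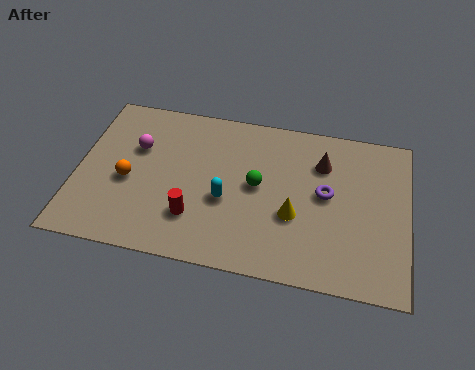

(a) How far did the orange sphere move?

0.8

The orange sphere moved from about (2.5, 2.6) to (1.9, 3.2), a distance of √(0.6² + 0.6²) ≈ 0.8.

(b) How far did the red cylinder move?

0.5

The red cylinder was near (3.9, 2.2) before and (4.4, 2.0) after, so it travelled √(0.5² + 0.2²) ≈ 0.5 units.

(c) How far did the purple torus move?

1.6

The purple torus moved from about (8.7, 2.4) to (9.1, 4.0), a distance of √(0.4² + 1.6²) ≈ 1.6.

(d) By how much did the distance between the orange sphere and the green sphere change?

+0.5

They were about 4.3 units apart before and 4.8 after — 0.5 units further apart.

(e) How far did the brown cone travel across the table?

0.9

The brown cone was near (9.2, 4.6) before and (8.9, 5.4) after, so it travelled √(0.3² + 0.8²) ≈ 0.9 units.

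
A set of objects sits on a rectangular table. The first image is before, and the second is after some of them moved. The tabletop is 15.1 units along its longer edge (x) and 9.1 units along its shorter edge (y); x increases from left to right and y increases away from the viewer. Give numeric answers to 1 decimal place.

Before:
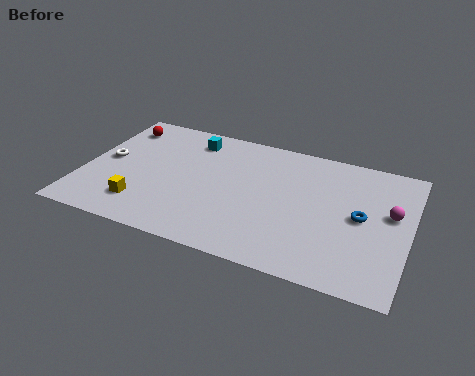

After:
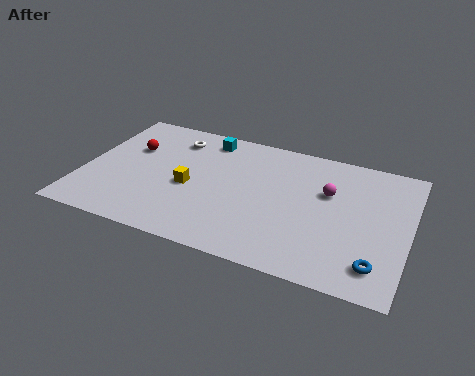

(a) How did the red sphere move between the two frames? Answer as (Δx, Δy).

(0.8, -1.5)

The red sphere was at about (1.2, 7.4) and moved to about (2.0, 5.9).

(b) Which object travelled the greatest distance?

the white torus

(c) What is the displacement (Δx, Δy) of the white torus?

(2.9, 2.6)

From the two frames, the white torus sits at roughly (1.0, 4.7) before and (3.9, 7.3) after.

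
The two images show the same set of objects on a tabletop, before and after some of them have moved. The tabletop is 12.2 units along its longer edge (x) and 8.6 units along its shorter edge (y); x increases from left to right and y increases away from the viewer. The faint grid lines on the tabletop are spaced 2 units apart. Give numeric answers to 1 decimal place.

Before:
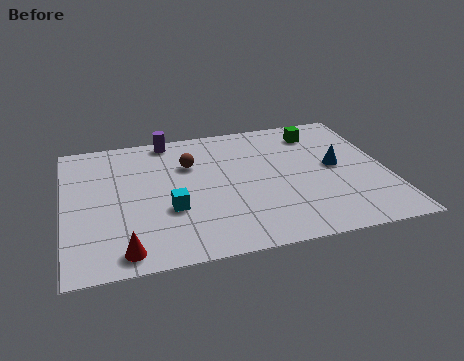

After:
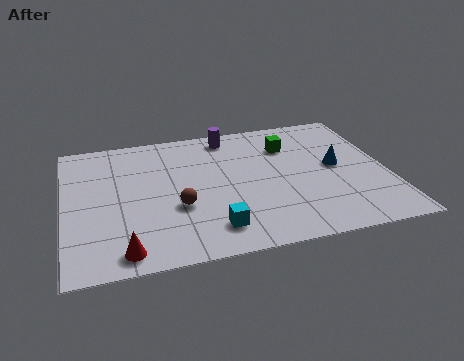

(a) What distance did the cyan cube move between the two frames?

2.1

The cyan cube moved from about (3.9, 3.1) to (5.4, 1.6), a distance of √(1.5² + 1.5²) ≈ 2.1.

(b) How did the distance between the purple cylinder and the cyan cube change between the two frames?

+1.3

The distance was about 4.7 in the first image and 6.0 in the second, so they moved 1.3 units further apart.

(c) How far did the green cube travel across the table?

1.4

The green cube moved from about (9.8, 7.0) to (8.6, 6.3), a distance of √(1.2² + 0.7²) ≈ 1.4.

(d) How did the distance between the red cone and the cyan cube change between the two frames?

+0.6

Before: roughly 2.8 units apart; after: 3.4. That's 0.6 units further apart.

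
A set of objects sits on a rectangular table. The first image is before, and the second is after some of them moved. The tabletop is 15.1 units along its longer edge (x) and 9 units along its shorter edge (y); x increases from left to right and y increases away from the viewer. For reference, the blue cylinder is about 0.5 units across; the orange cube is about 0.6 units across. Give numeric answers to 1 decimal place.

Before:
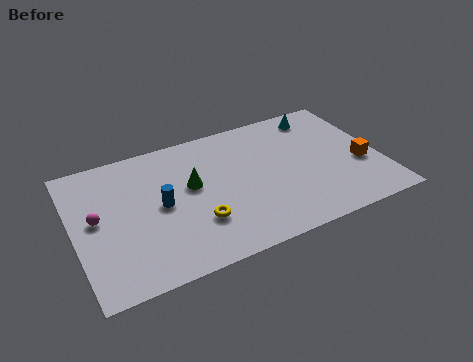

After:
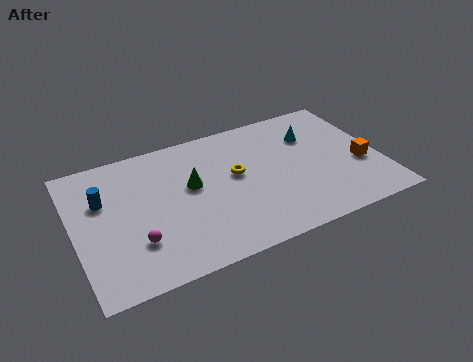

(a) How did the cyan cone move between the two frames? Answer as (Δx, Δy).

(-0.6, -1.3)

The cyan cone was at about (12.6, 7.7) and moved to about (12.0, 6.4).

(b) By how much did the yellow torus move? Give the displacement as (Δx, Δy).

(2.2, 2.4)

The yellow torus was at about (5.8, 2.7) and moved to about (8.0, 5.1).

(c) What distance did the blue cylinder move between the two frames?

3.0

The blue cylinder was near (4.2, 4.5) before and (1.5, 5.9) after, so it travelled √(2.7² + 1.4²) ≈ 3.0 units.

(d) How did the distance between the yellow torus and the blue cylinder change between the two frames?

+4.1

The distance was about 2.4 in the first image and 6.5 in the second, so they moved 4.1 units further apart.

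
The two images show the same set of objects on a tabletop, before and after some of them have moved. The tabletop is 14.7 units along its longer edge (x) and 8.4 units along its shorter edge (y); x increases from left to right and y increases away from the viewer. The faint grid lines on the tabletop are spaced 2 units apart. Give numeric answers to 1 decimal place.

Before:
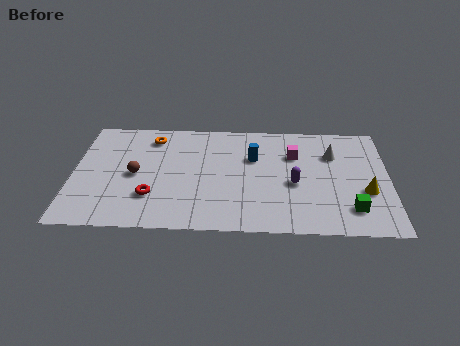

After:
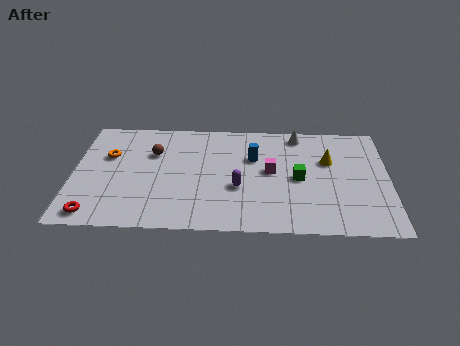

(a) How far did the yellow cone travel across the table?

2.9

From (13.6, 3.1) to (11.9, 5.4), the yellow cone covered √(1.7² + 2.3²) ≈ 2.9 units.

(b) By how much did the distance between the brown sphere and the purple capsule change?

-2.7

They were about 7.4 units apart before and 4.7 after — 2.7 units closer together.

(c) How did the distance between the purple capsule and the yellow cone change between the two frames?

+1.4

Before: roughly 3.3 units apart; after: 4.7. That's 1.4 units further apart.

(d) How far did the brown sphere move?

1.9

The brown sphere moved from about (2.9, 4.0) to (3.7, 5.7), a distance of √(0.8² + 1.7²) ≈ 1.9.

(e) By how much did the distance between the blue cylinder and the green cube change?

-3.2

They were about 5.8 units apart before and 2.6 after — 3.2 units closer together.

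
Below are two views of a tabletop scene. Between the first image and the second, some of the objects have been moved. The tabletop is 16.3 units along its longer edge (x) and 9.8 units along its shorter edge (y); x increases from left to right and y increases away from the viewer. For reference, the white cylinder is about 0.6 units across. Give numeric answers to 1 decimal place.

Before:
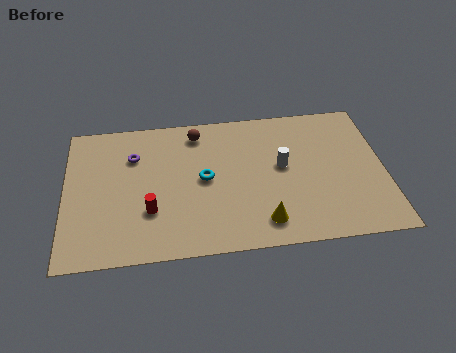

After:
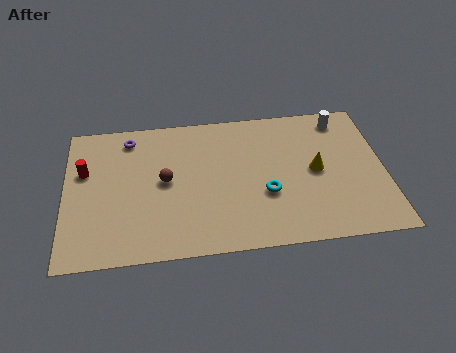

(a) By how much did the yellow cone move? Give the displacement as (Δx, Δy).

(2.8, 3.2)

The yellow cone was at about (10.0, 1.7) and moved to about (12.8, 4.9).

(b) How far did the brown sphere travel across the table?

3.6

The brown sphere moved from about (6.8, 8.3) to (5.1, 5.1), a distance of √(1.7² + 3.2²) ≈ 3.6.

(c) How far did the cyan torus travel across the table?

3.4

From (7.1, 5.0) to (10.2, 3.6), the cyan torus covered √(3.1² + 1.4²) ≈ 3.4 units.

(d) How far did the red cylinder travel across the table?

4.5

From (4.3, 3.1) to (1.0, 6.2), the red cylinder covered √(3.3² + 3.1²) ≈ 4.5 units.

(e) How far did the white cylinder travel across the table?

4.4

The white cylinder moved from about (11.1, 5.4) to (14.3, 8.4), a distance of √(3.2² + 3.0²) ≈ 4.4.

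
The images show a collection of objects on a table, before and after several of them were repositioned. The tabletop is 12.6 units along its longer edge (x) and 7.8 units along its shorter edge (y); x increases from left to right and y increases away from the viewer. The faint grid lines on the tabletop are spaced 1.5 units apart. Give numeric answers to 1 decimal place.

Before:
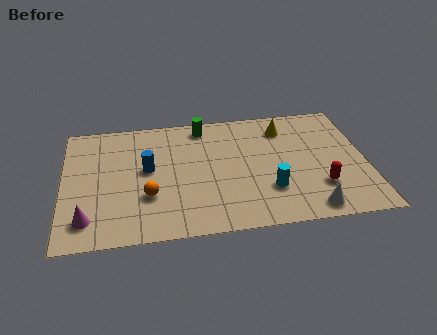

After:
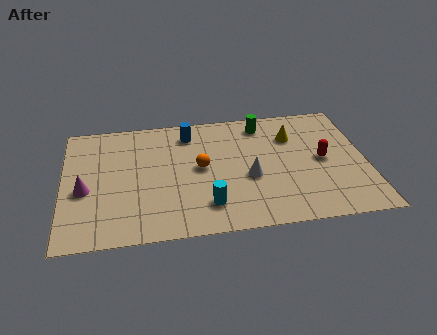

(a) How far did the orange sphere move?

2.7

From (3.5, 2.6) to (5.7, 4.1), the orange sphere covered √(2.2² + 1.5²) ≈ 2.7 units.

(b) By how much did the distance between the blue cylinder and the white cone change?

-3.4

Before: roughly 7.4 units apart; after: 4.0. That's 3.4 units closer together.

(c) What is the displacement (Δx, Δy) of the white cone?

(-2.4, 2.3)

The white cone was at about (10.1, 0.9) and moved to about (7.7, 3.2).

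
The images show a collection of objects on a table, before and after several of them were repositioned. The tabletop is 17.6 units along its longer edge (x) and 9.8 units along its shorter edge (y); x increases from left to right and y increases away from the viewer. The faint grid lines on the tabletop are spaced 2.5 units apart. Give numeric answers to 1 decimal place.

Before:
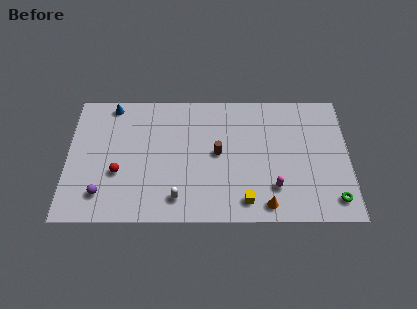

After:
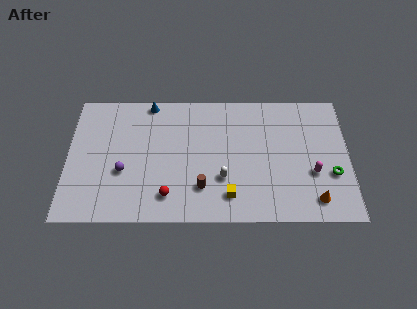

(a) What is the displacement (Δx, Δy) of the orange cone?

(3.0, 0.4)

From the two frames, the orange cone sits at roughly (12.4, 1.2) before and (15.4, 1.6) after.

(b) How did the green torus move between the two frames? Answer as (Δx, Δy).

(-0.1, 1.9)

The green torus was at about (16.6, 1.6) and moved to about (16.5, 3.5).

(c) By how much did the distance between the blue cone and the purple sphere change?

-1.3

They were about 6.8 units apart before and 5.5 after — 1.3 units closer together.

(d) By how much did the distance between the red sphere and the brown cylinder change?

-4.2

The distance was about 6.4 in the first image and 2.2 in the second, so they moved 4.2 units closer together.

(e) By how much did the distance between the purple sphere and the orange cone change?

+1.9

They were about 10.2 units apart before and 12.1 after — 1.9 units further apart.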